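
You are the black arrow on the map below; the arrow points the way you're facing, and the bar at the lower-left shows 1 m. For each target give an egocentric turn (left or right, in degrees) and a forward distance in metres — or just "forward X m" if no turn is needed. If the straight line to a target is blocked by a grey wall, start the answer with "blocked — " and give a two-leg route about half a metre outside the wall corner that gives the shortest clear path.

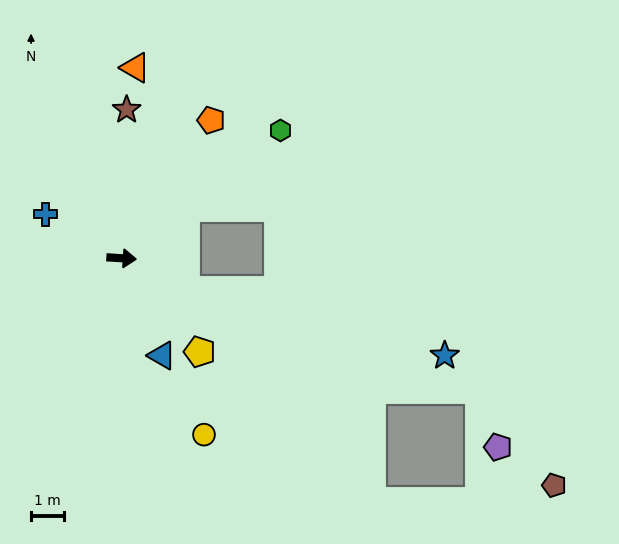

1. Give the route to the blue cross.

turn left 154°, forward 2.6 m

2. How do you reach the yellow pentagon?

turn right 46°, forward 3.7 m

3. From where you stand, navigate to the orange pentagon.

turn left 61°, forward 4.9 m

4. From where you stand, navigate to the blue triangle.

turn right 64°, forward 3.2 m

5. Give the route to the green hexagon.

turn left 42°, forward 6.1 m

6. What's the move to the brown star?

turn left 92°, forward 4.5 m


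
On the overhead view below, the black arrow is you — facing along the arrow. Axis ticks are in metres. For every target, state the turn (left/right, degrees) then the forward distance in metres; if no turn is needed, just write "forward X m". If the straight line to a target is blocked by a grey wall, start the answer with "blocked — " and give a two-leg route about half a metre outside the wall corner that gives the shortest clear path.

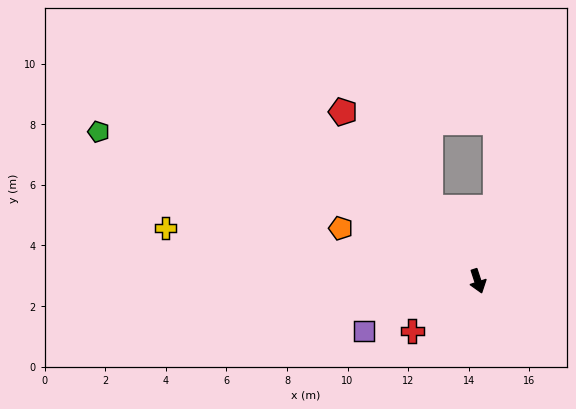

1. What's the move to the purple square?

turn right 84°, forward 4.1 m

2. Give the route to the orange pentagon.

turn right 129°, forward 4.8 m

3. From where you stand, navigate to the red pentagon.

turn right 160°, forward 7.1 m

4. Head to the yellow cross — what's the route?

turn right 118°, forward 10.5 m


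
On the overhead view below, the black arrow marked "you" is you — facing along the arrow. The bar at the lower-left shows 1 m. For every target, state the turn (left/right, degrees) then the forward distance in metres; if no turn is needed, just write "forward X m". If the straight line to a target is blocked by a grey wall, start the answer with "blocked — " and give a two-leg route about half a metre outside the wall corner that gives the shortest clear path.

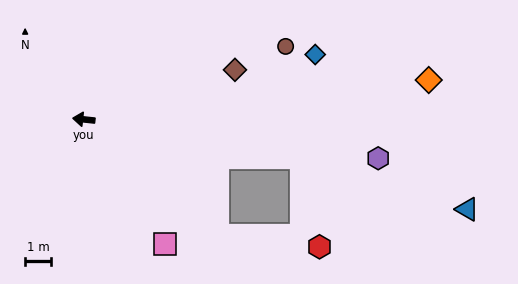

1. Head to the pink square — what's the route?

turn left 129°, forward 5.7 m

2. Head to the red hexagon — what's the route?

blocked — turn left 146°, forward 6.8 m, then turn left 33°, forward 3.9 m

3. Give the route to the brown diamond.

turn right 156°, forward 6.1 m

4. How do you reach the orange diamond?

turn right 167°, forward 13.3 m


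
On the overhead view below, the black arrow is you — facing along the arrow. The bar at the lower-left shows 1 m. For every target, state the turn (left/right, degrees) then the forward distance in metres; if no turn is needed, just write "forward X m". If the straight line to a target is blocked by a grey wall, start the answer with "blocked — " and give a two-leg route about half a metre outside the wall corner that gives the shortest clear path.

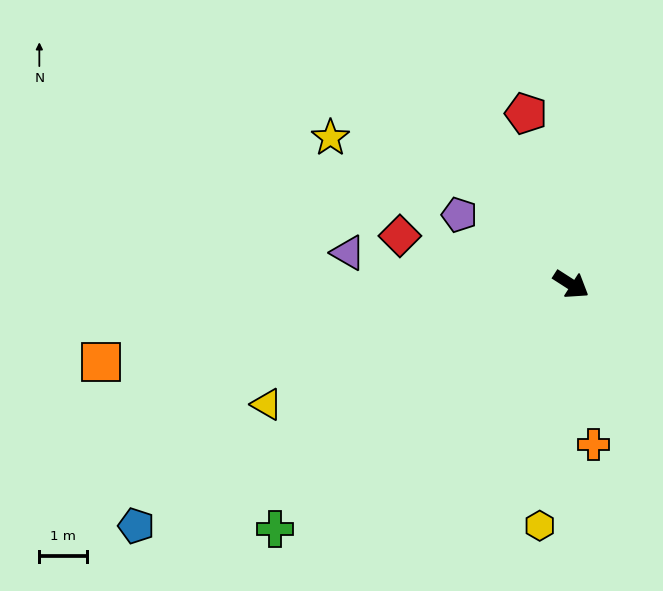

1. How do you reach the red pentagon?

turn left 137°, forward 3.7 m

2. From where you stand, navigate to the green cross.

turn right 108°, forward 8.1 m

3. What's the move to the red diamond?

turn right 163°, forward 3.7 m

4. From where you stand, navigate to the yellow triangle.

turn right 126°, forward 6.9 m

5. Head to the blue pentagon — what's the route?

turn right 118°, forward 10.4 m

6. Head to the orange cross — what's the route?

turn right 49°, forward 3.4 m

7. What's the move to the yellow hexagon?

turn right 65°, forward 5.1 m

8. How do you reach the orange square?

turn right 138°, forward 10.0 m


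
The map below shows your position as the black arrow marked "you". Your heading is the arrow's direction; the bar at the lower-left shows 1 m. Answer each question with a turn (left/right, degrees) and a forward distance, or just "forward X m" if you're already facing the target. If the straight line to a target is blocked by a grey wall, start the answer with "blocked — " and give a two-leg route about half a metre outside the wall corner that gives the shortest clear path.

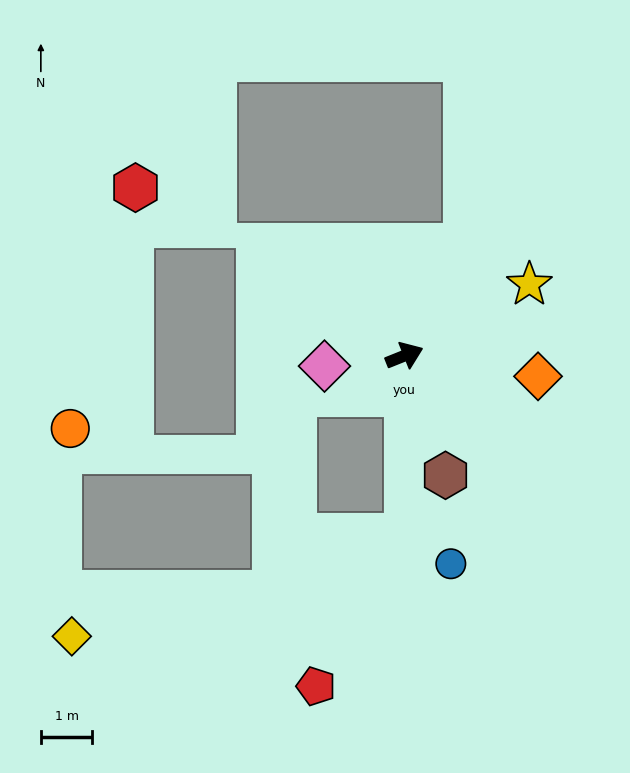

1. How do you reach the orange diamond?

turn right 31°, forward 2.6 m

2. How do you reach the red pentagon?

blocked — turn right 111°, forward 3.5 m, then turn right 32°, forward 3.4 m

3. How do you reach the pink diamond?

turn left 166°, forward 1.6 m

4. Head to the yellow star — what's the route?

turn left 8°, forward 2.8 m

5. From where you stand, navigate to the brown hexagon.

turn right 93°, forward 2.5 m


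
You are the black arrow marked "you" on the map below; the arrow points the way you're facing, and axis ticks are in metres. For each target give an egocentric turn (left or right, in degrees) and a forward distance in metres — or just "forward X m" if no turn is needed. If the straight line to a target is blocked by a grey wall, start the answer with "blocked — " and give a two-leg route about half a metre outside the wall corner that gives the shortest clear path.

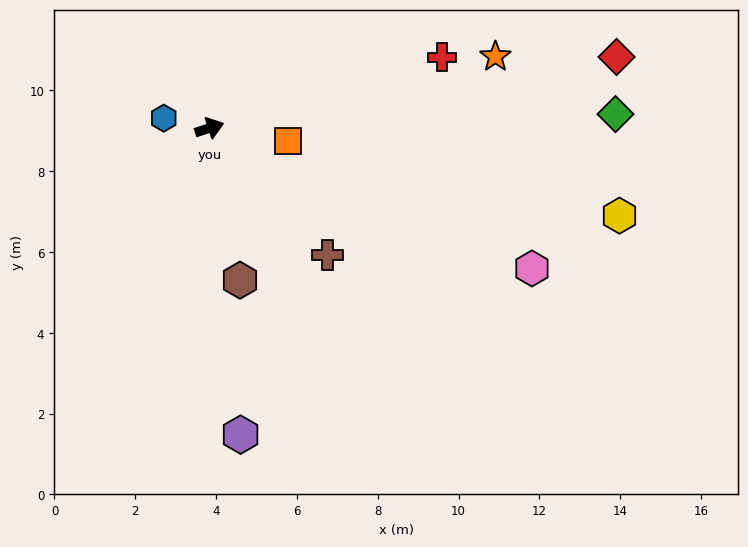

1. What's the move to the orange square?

turn right 28°, forward 2.0 m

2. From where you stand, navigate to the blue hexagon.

turn left 150°, forward 1.2 m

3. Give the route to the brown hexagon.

turn right 97°, forward 3.8 m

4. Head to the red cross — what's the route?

forward 6.0 m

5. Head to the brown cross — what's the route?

turn right 65°, forward 4.3 m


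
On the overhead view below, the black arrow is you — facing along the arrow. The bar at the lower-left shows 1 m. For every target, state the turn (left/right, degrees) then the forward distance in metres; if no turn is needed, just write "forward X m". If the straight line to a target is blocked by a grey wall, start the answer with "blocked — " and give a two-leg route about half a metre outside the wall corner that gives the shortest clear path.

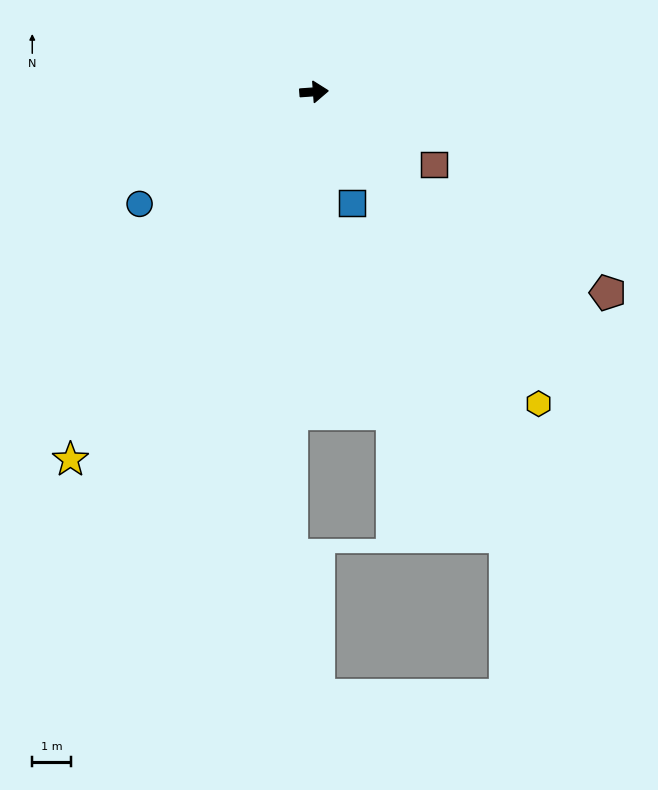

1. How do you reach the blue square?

turn right 75°, forward 3.0 m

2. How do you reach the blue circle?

turn right 151°, forward 5.3 m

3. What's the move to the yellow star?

turn right 128°, forward 11.4 m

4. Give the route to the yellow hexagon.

turn right 58°, forward 9.9 m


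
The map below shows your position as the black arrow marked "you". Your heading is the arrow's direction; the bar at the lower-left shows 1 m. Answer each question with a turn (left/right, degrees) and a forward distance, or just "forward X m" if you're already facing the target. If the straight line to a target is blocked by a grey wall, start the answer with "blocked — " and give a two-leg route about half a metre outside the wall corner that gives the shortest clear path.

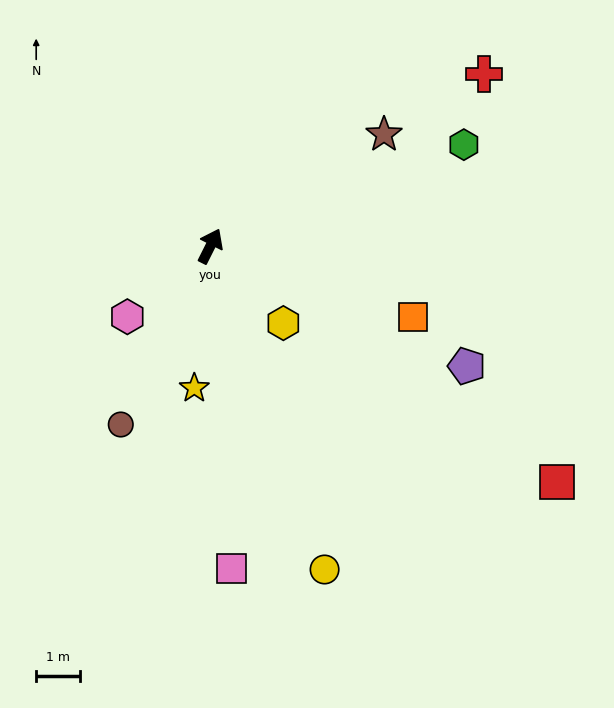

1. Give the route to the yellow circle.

turn right 134°, forward 7.9 m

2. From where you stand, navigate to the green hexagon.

turn right 42°, forward 6.3 m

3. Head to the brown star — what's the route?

turn right 31°, forward 4.7 m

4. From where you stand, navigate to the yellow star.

turn right 160°, forward 3.3 m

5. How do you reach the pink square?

turn right 150°, forward 7.4 m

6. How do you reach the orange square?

turn right 83°, forward 4.9 m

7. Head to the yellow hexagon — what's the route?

turn right 110°, forward 2.4 m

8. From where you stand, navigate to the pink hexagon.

turn left 157°, forward 2.5 m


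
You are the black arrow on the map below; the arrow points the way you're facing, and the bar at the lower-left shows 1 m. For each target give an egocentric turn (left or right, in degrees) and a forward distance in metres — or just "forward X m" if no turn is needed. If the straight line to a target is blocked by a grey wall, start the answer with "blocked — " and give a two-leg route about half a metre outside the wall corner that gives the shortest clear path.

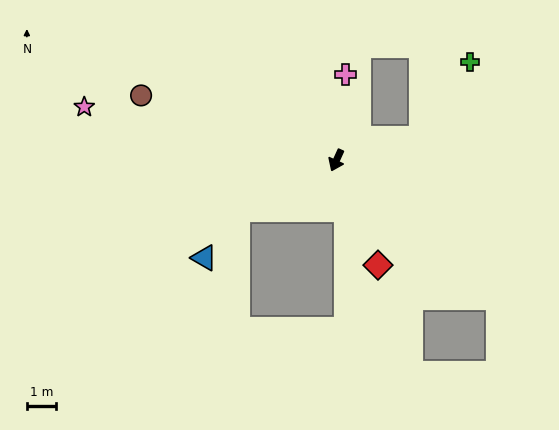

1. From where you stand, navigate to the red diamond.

turn left 46°, forward 3.9 m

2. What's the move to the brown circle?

turn right 84°, forward 7.2 m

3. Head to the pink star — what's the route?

turn right 78°, forward 9.0 m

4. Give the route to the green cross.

blocked — turn left 129°, forward 3.0 m, then turn left 42°, forward 3.2 m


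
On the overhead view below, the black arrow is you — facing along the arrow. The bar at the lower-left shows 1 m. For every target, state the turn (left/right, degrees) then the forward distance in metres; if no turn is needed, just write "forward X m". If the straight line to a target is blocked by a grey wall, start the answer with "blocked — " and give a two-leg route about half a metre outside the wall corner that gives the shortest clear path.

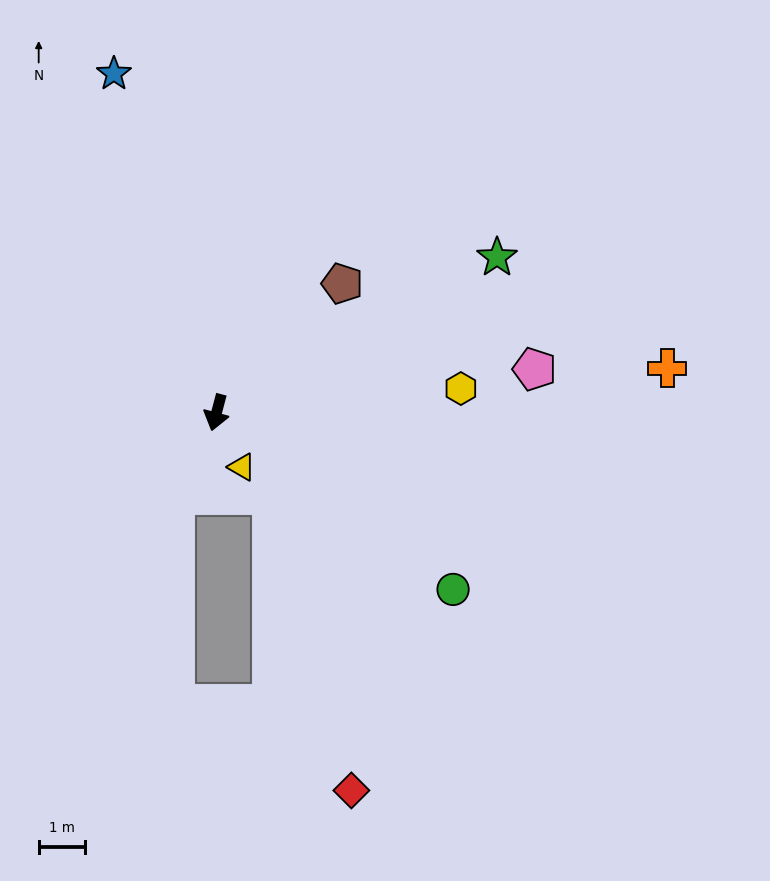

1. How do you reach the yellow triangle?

turn left 40°, forward 1.3 m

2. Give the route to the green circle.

turn left 68°, forward 6.4 m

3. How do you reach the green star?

turn left 134°, forward 6.9 m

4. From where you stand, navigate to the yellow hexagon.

turn left 111°, forward 5.3 m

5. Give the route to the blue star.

turn right 148°, forward 7.6 m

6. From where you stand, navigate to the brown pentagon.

turn left 151°, forward 3.9 m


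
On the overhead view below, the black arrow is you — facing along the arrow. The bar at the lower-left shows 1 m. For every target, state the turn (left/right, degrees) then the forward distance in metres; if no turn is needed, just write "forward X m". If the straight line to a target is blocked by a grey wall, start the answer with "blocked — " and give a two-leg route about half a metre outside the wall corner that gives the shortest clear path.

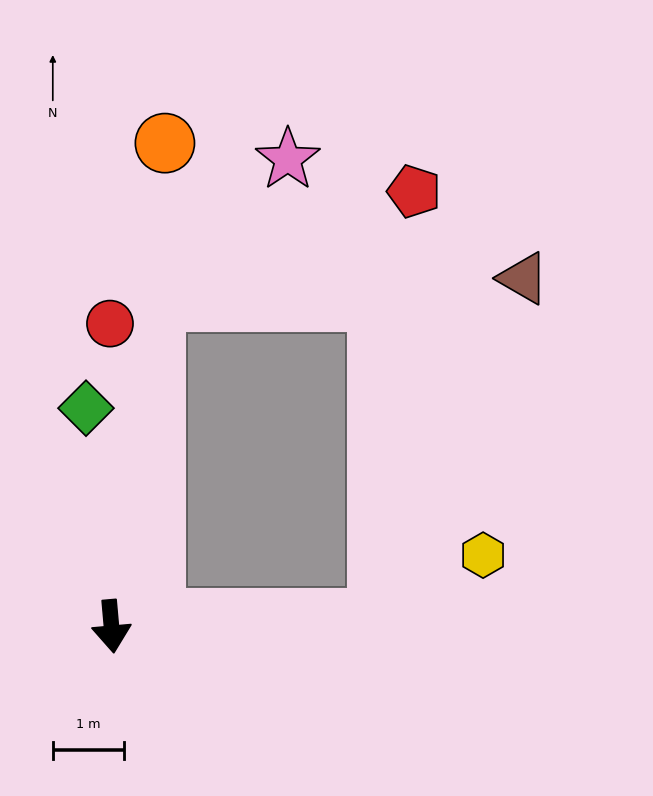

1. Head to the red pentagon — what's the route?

blocked — turn left 167°, forward 4.6 m, then turn right 59°, forward 4.0 m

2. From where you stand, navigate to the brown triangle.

blocked — turn left 87°, forward 3.8 m, then turn left 65°, forward 5.2 m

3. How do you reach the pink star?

blocked — turn left 167°, forward 4.6 m, then turn right 35°, forward 2.7 m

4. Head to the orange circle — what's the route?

turn left 169°, forward 6.8 m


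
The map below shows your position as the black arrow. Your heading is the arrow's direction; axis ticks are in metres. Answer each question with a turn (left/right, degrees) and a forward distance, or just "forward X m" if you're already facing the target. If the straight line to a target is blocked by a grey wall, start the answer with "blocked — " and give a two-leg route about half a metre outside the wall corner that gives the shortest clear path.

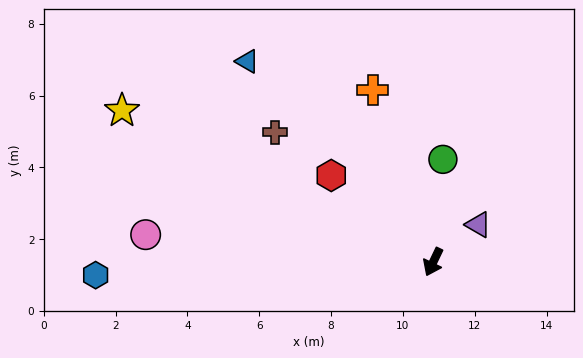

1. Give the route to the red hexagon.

turn right 105°, forward 3.7 m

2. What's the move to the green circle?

turn right 160°, forward 2.9 m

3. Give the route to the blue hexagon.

turn right 62°, forward 9.4 m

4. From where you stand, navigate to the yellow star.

turn right 90°, forward 9.6 m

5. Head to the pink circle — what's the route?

turn right 70°, forward 8.0 m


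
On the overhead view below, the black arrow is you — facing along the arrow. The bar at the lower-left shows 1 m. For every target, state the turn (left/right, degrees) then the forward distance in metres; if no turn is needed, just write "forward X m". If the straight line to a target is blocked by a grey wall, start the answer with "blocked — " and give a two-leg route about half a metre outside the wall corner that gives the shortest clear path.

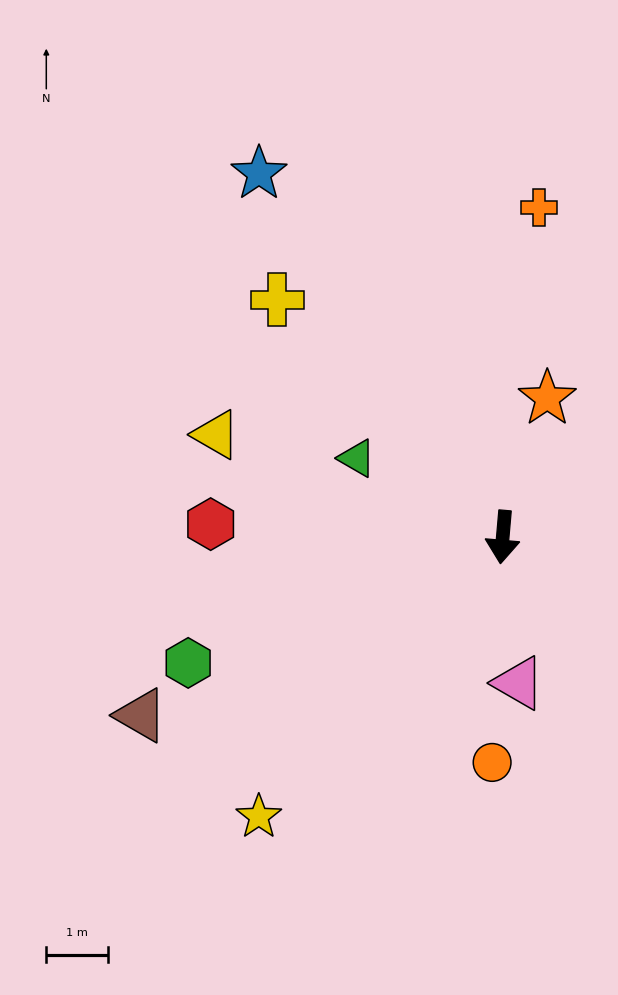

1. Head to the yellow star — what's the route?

turn right 36°, forward 6.0 m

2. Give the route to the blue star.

turn right 141°, forward 7.1 m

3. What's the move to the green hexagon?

turn right 63°, forward 5.5 m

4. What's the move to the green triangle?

turn right 113°, forward 2.7 m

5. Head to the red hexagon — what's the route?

turn right 88°, forward 4.7 m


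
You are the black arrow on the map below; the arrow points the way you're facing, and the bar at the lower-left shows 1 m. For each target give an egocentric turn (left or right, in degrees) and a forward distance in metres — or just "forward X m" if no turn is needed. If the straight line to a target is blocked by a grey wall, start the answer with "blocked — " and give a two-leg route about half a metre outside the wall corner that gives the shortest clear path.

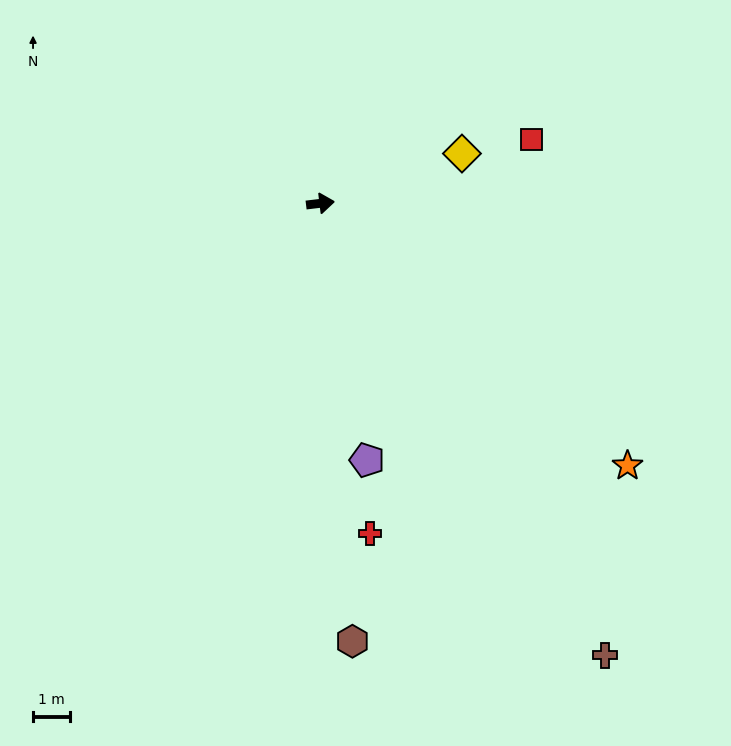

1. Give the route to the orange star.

turn right 47°, forward 11.0 m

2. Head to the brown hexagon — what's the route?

turn right 93°, forward 12.0 m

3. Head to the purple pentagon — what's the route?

turn right 87°, forward 7.1 m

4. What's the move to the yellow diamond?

turn left 13°, forward 4.1 m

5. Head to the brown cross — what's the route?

turn right 65°, forward 14.6 m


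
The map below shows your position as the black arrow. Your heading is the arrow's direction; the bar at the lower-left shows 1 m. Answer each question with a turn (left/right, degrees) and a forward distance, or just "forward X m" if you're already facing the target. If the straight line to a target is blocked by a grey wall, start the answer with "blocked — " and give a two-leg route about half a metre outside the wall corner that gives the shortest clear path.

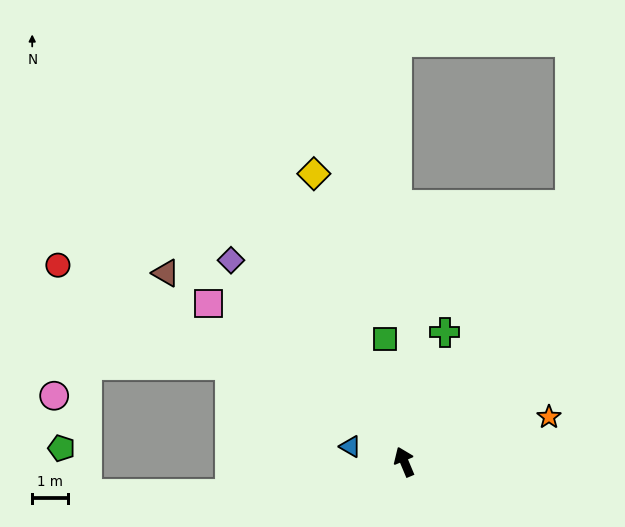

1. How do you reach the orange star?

turn right 96°, forward 4.2 m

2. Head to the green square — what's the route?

turn right 14°, forward 3.5 m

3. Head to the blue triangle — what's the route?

turn left 51°, forward 1.6 m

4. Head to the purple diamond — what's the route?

turn left 18°, forward 7.5 m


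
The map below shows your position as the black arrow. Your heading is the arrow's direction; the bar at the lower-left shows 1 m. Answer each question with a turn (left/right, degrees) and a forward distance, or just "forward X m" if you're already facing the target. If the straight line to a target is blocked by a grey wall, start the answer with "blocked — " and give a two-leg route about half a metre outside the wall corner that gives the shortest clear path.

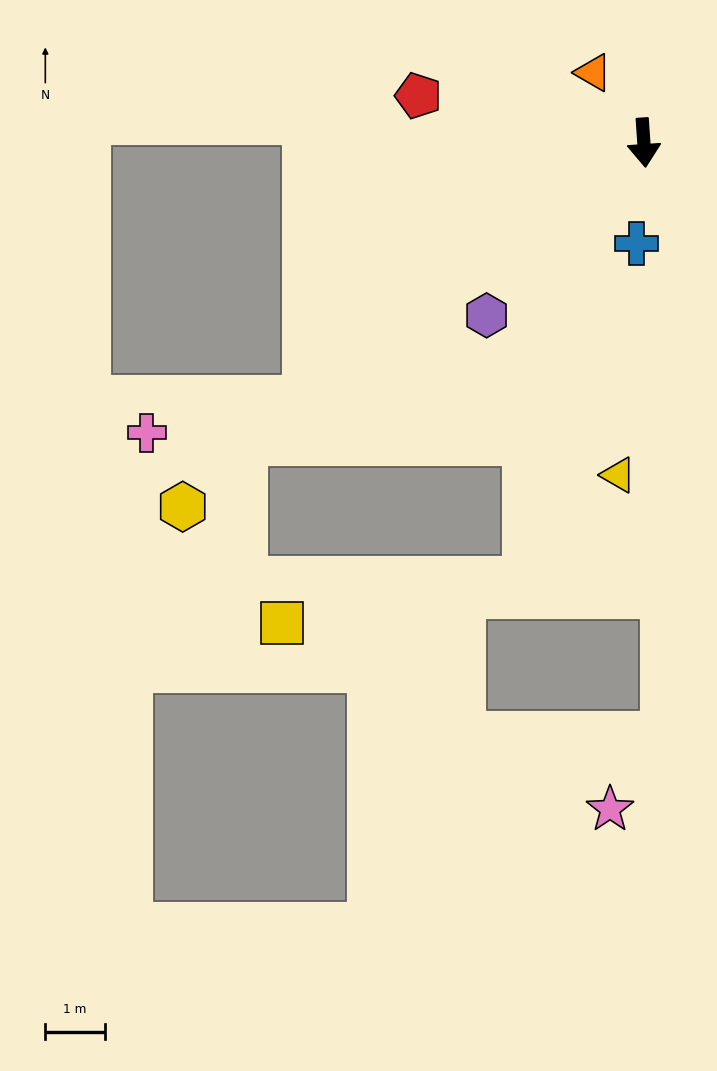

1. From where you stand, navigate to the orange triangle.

turn right 148°, forward 1.5 m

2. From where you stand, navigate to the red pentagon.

turn right 106°, forward 3.9 m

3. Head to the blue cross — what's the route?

turn right 8°, forward 1.7 m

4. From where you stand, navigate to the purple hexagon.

turn right 46°, forward 3.9 m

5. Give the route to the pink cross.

blocked — turn right 56°, forward 7.1 m, then turn right 27°, forward 2.8 m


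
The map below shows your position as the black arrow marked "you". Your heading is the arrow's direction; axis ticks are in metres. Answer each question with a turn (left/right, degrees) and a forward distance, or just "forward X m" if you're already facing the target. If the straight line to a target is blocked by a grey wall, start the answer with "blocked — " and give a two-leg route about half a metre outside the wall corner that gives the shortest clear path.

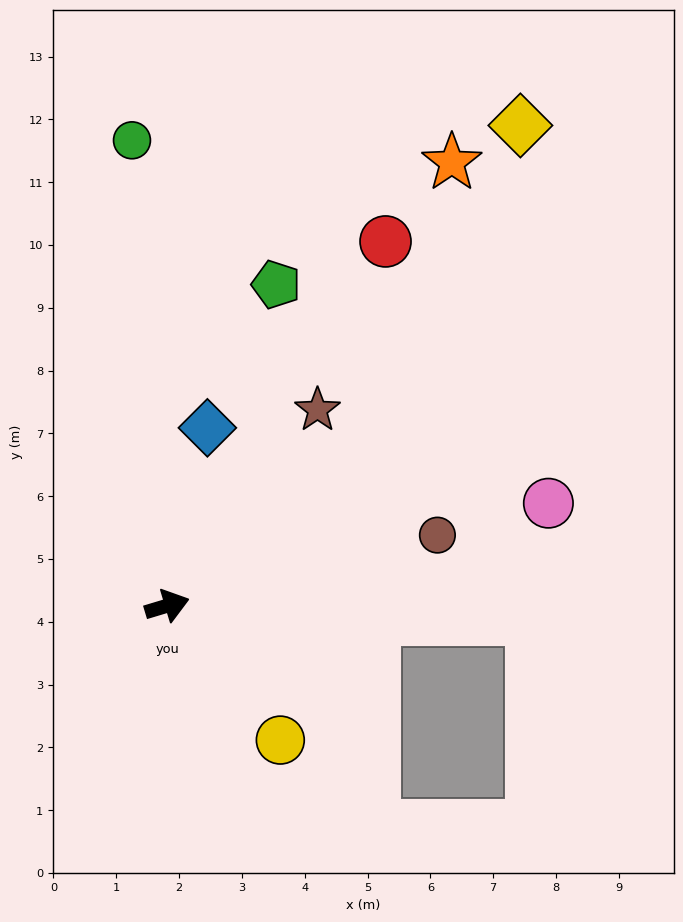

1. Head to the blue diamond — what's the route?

turn left 61°, forward 2.9 m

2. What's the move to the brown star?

turn left 36°, forward 3.9 m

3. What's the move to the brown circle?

turn right 2°, forward 4.4 m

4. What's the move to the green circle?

turn left 78°, forward 7.4 m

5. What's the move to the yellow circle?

turn right 67°, forward 2.8 m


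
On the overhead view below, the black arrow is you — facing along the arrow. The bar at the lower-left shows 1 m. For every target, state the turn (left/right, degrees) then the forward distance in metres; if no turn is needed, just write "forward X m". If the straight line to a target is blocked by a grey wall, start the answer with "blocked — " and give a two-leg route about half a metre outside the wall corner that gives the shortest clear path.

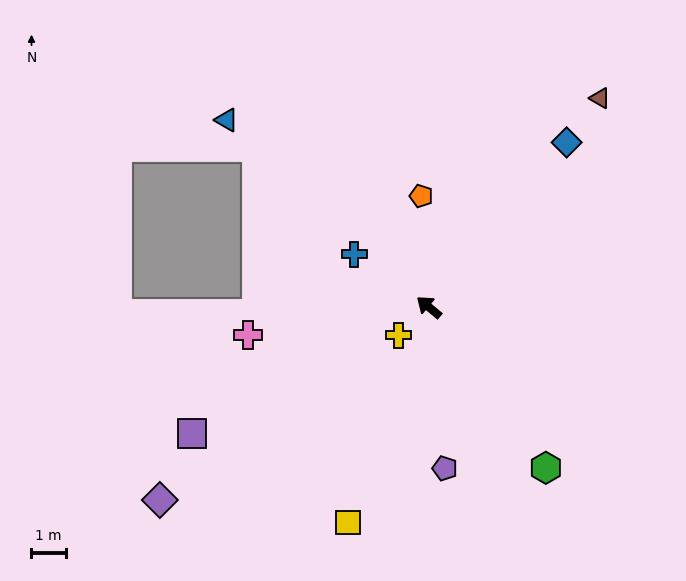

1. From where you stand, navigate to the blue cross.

turn left 4°, forward 2.7 m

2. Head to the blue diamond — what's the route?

turn right 90°, forward 6.3 m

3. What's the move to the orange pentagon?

turn right 46°, forward 3.3 m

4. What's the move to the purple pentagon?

turn left 135°, forward 4.7 m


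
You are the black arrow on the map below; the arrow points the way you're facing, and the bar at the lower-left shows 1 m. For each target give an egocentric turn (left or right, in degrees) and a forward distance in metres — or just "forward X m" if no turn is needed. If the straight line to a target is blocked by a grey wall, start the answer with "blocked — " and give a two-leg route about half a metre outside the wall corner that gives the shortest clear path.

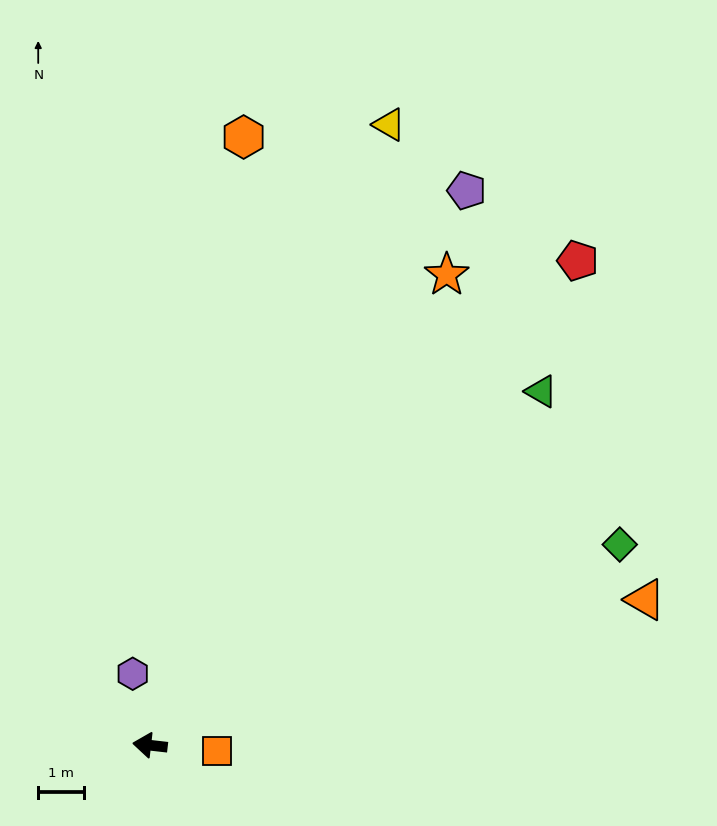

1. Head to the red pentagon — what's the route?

turn right 125°, forward 14.1 m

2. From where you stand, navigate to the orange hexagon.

turn right 92°, forward 13.5 m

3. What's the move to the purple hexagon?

turn right 70°, forward 1.6 m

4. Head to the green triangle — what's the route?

turn right 131°, forward 11.5 m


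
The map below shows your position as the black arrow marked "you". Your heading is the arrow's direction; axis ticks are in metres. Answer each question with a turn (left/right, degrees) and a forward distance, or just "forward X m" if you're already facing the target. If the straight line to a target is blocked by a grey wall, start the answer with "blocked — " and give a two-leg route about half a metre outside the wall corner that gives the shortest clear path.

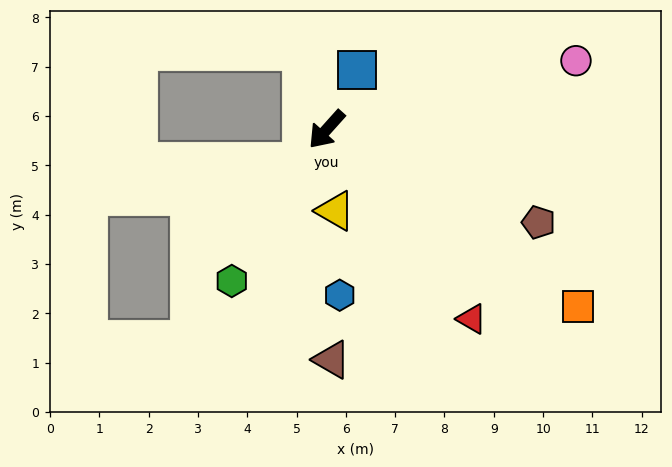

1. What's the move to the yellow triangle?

turn left 48°, forward 1.7 m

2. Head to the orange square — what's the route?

turn left 97°, forward 6.2 m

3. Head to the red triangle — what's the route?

turn left 79°, forward 4.8 m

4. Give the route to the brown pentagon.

turn left 108°, forward 4.7 m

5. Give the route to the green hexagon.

turn left 10°, forward 3.6 m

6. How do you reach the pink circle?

turn left 147°, forward 5.2 m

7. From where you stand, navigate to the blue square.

turn right 165°, forward 1.4 m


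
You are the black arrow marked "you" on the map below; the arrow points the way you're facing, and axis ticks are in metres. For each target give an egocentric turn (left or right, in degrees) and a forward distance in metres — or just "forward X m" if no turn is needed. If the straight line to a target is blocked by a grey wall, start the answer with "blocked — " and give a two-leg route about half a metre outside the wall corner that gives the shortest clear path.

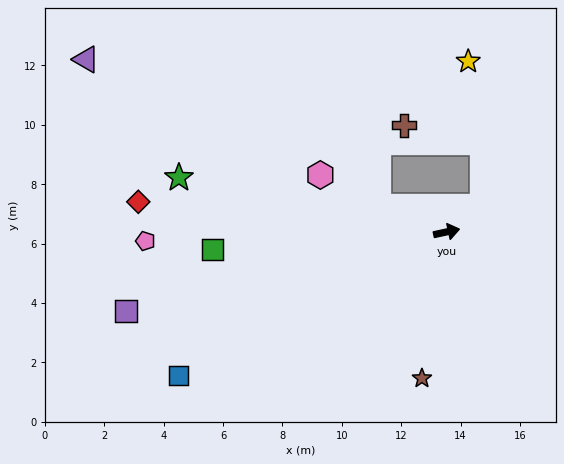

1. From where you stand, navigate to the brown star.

turn right 112°, forward 5.0 m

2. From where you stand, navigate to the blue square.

turn right 164°, forward 10.3 m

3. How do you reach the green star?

turn left 156°, forward 9.2 m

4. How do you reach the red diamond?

turn left 162°, forward 10.4 m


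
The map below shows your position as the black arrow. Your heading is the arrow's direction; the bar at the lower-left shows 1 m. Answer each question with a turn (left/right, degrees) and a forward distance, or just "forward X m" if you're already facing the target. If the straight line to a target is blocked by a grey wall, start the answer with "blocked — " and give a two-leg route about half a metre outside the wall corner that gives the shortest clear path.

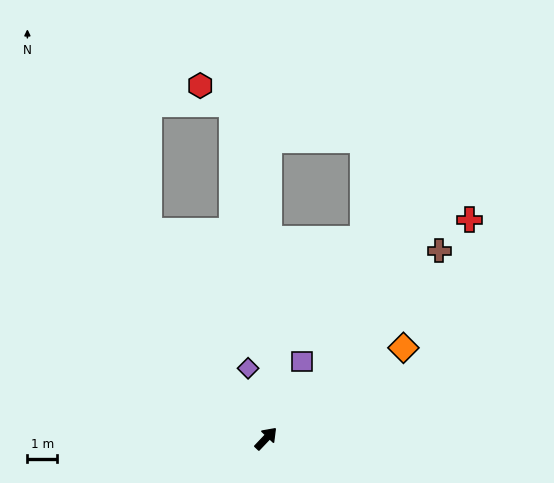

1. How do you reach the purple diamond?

turn left 58°, forward 2.4 m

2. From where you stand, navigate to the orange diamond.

turn right 13°, forward 5.6 m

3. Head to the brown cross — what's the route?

forward 8.6 m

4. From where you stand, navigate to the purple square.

turn left 18°, forward 2.9 m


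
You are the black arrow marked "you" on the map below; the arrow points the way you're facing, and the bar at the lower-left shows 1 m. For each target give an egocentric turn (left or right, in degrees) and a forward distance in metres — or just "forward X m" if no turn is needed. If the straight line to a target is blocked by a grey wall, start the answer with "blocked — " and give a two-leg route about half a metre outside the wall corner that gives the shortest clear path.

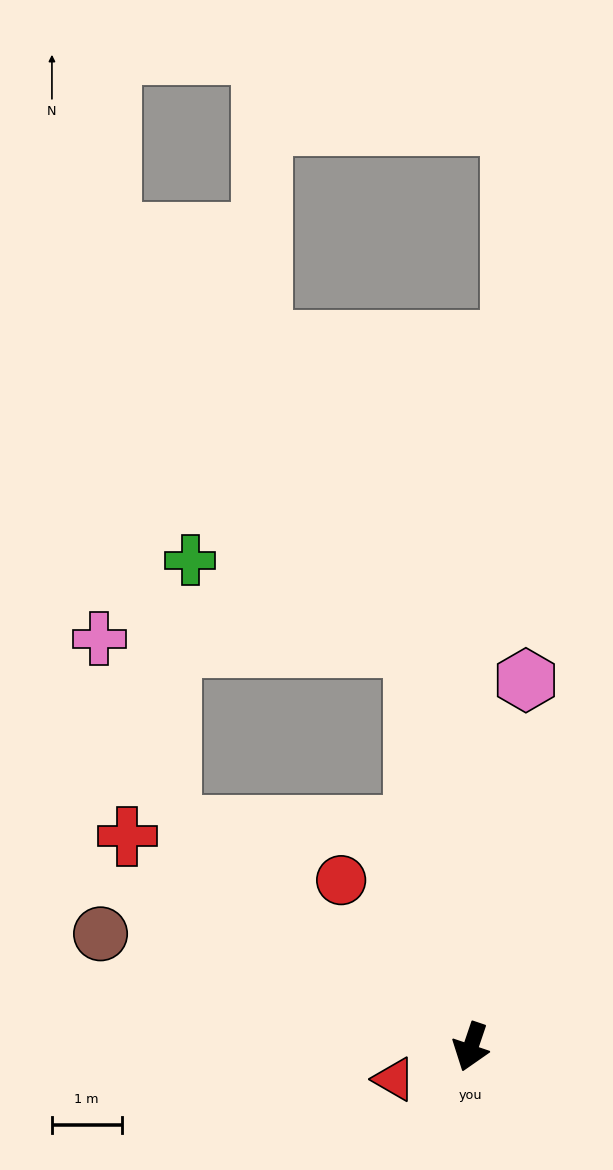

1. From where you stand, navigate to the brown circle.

turn right 88°, forward 5.6 m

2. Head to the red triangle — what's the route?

turn right 48°, forward 1.2 m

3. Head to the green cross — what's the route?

blocked — turn right 153°, forward 5.8 m, then turn left 60°, forward 3.4 m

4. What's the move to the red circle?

turn right 123°, forward 3.0 m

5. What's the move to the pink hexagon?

turn right 170°, forward 5.3 m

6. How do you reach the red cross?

turn right 103°, forward 5.8 m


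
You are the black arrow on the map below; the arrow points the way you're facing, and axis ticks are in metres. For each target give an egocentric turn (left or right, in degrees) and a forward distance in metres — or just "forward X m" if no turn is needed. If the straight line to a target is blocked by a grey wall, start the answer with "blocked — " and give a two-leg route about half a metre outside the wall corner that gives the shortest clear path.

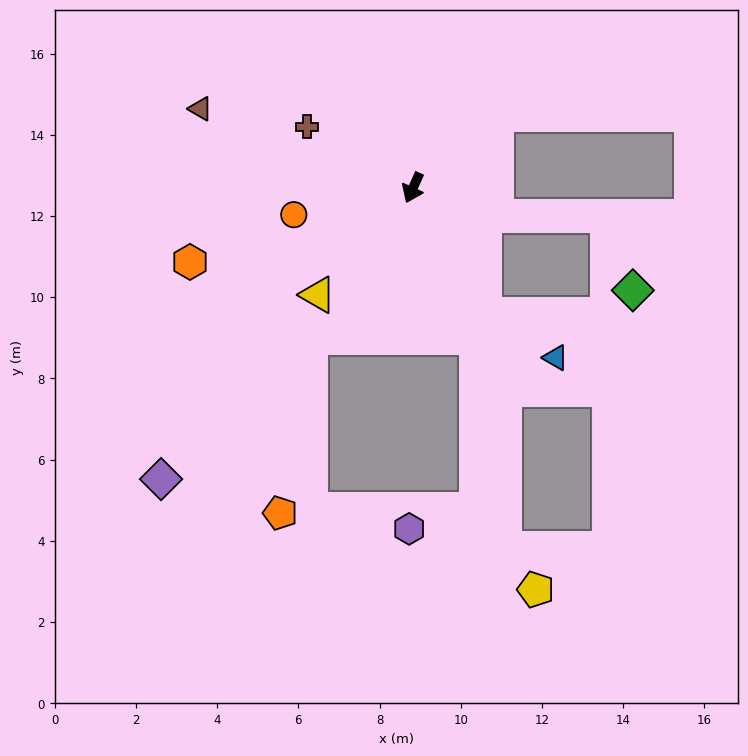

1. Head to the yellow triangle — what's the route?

turn right 18°, forward 3.5 m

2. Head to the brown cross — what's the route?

turn right 96°, forward 3.0 m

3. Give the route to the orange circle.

turn right 53°, forward 3.0 m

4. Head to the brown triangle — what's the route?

turn right 86°, forward 5.6 m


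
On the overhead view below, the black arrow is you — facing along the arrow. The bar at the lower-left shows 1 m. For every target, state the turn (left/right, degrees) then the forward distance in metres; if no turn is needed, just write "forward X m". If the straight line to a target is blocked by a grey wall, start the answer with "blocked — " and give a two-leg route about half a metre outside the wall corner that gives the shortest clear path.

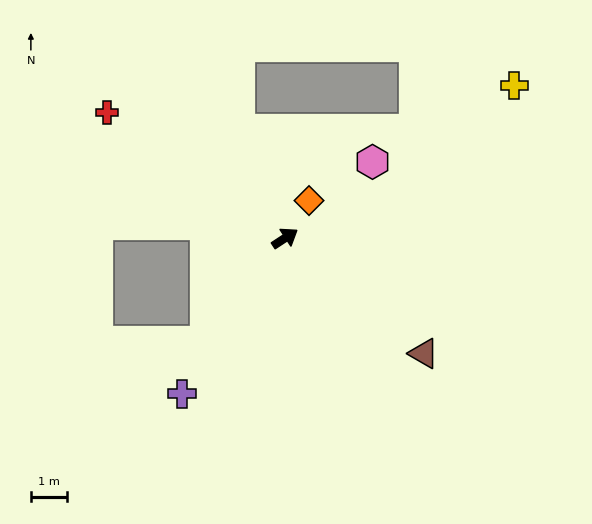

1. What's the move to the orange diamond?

turn left 24°, forward 1.2 m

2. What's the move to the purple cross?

turn right 157°, forward 5.1 m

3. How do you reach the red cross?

turn left 111°, forward 6.0 m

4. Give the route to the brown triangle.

turn right 73°, forward 5.0 m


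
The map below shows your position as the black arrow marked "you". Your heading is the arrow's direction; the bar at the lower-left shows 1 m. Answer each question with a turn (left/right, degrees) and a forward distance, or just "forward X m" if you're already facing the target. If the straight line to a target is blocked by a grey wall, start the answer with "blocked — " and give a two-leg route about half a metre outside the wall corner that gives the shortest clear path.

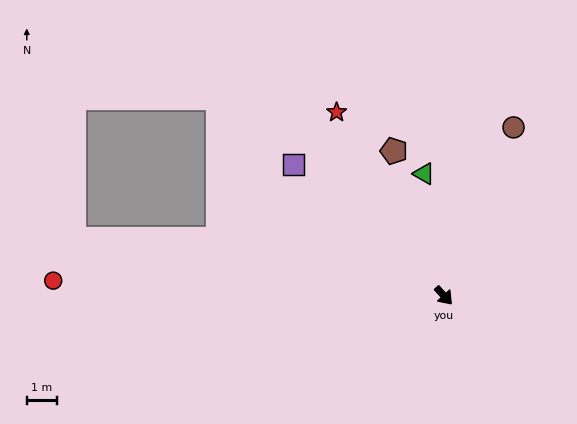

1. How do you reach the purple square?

turn right 173°, forward 6.7 m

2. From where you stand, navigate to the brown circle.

turn left 115°, forward 6.1 m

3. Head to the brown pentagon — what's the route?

turn left 157°, forward 5.1 m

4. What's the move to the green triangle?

turn left 147°, forward 4.1 m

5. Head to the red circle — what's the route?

turn right 135°, forward 13.1 m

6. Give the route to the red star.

turn left 168°, forward 7.1 m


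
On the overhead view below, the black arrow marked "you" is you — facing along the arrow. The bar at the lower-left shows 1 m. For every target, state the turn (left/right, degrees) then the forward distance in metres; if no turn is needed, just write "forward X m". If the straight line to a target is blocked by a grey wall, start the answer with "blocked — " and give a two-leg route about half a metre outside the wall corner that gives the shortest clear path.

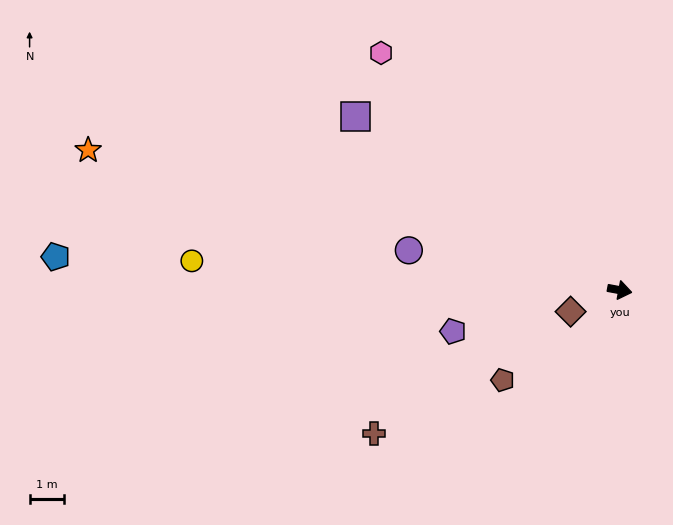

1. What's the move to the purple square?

turn left 157°, forward 9.2 m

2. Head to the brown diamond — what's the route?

turn right 146°, forward 1.6 m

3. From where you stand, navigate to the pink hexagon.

turn left 146°, forward 9.8 m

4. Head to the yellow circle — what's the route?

turn right 173°, forward 12.5 m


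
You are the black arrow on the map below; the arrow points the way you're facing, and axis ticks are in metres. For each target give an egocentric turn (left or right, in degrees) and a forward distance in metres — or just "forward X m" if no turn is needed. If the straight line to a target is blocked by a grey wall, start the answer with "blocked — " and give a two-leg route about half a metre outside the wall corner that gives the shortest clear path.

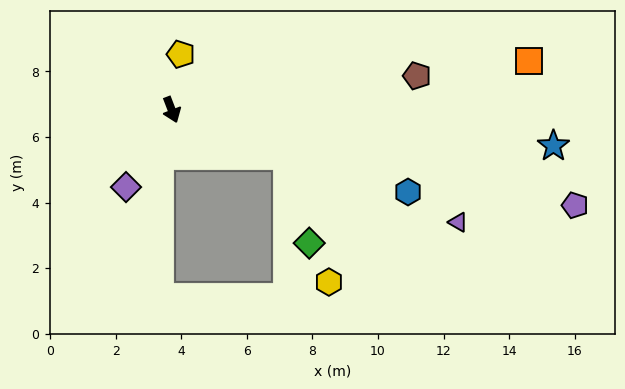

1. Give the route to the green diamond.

blocked — turn left 47°, forward 3.8 m, then turn right 54°, forward 2.7 m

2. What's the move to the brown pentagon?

turn left 77°, forward 7.6 m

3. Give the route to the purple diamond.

turn right 52°, forward 2.7 m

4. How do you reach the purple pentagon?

turn left 56°, forward 12.6 m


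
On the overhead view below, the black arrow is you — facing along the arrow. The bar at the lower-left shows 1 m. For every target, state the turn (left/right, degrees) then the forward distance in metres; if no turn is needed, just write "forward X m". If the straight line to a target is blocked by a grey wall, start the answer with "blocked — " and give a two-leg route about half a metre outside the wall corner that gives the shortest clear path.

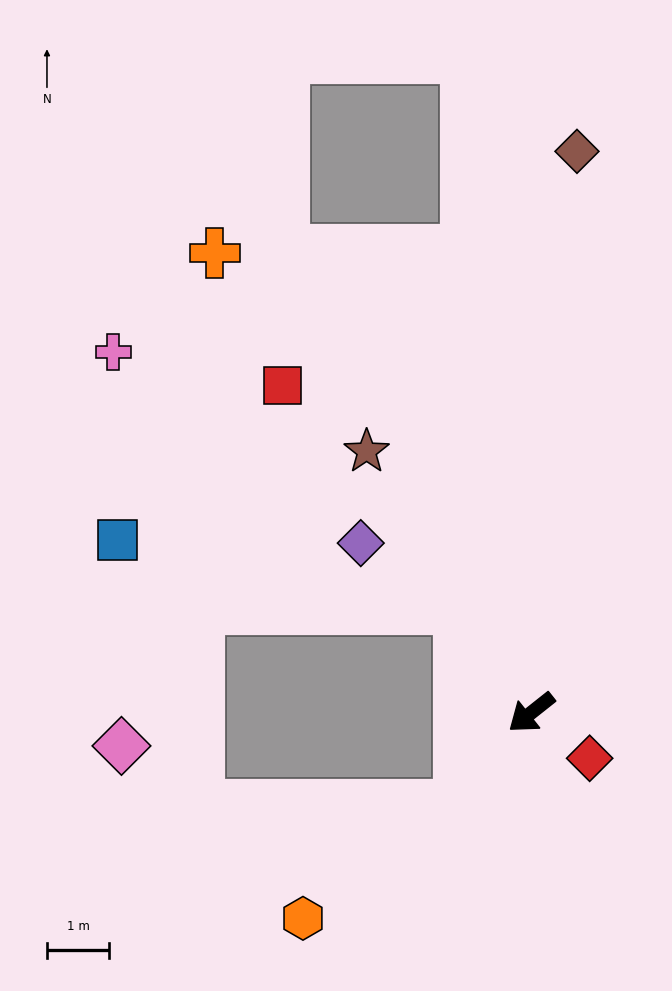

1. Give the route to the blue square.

blocked — turn right 94°, forward 2.0 m, then turn left 44°, forward 5.6 m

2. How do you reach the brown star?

turn right 96°, forward 4.9 m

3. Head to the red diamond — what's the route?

turn left 104°, forward 1.2 m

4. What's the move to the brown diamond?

turn right 133°, forward 9.0 m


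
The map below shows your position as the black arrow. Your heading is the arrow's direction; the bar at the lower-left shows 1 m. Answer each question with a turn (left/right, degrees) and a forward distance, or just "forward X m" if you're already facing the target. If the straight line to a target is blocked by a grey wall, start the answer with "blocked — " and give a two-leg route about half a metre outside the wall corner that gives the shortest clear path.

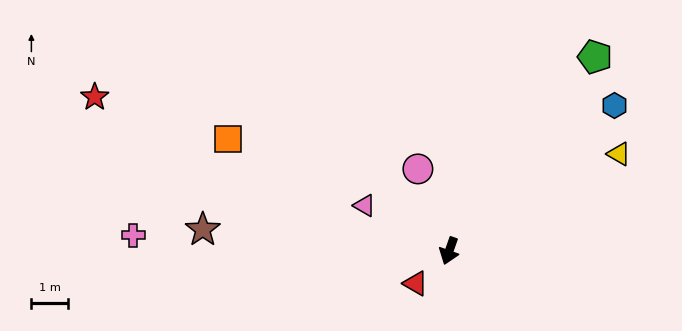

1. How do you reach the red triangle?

turn right 27°, forward 1.3 m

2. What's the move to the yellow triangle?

turn left 139°, forward 5.3 m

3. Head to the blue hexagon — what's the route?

turn left 151°, forward 5.9 m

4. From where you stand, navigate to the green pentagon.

turn left 162°, forward 6.6 m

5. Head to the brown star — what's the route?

turn right 76°, forward 6.7 m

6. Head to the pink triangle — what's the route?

turn right 99°, forward 2.6 m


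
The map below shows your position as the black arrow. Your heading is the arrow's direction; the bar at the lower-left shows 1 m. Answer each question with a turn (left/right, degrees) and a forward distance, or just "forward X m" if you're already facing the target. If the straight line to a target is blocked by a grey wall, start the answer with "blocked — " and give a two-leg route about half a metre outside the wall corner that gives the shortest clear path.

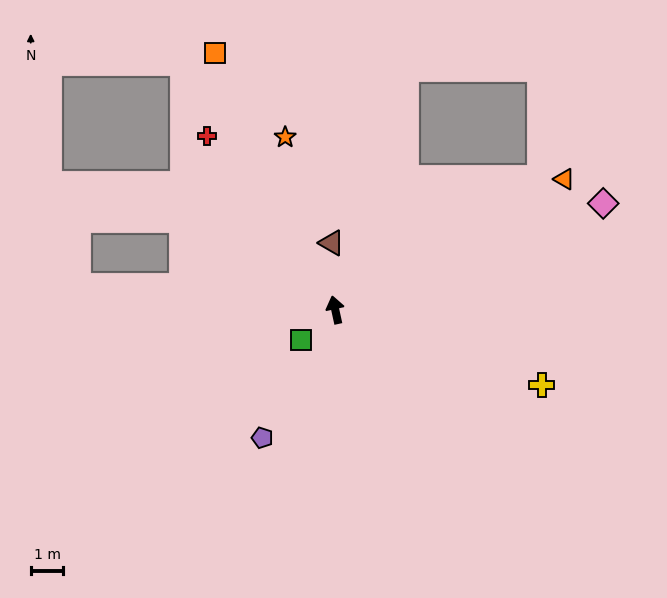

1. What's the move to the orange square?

turn left 13°, forward 8.7 m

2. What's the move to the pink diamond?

turn right 81°, forward 8.9 m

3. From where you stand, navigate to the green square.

turn left 119°, forward 1.4 m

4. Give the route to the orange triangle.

turn right 73°, forward 8.1 m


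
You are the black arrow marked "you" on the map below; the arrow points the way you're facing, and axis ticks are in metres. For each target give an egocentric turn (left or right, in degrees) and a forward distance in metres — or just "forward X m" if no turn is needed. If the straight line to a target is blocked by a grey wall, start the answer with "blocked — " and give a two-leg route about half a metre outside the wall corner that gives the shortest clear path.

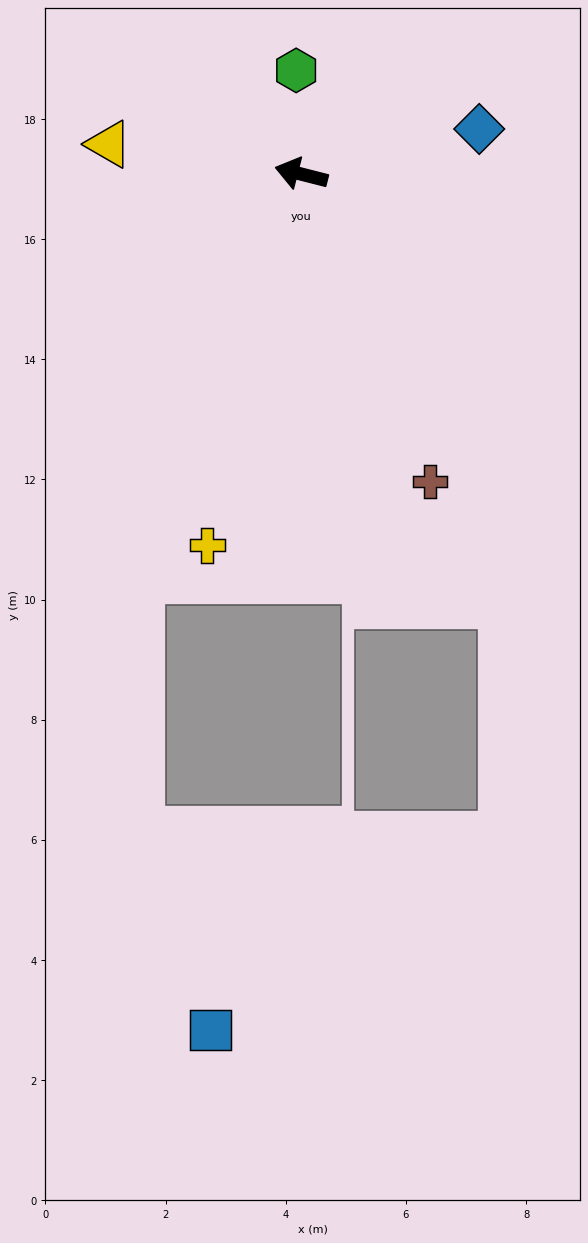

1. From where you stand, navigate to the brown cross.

turn left 127°, forward 5.5 m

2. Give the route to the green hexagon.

turn right 73°, forward 1.7 m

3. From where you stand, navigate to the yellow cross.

turn left 90°, forward 6.4 m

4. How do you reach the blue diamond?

turn right 151°, forward 3.1 m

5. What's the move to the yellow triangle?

turn left 5°, forward 3.2 m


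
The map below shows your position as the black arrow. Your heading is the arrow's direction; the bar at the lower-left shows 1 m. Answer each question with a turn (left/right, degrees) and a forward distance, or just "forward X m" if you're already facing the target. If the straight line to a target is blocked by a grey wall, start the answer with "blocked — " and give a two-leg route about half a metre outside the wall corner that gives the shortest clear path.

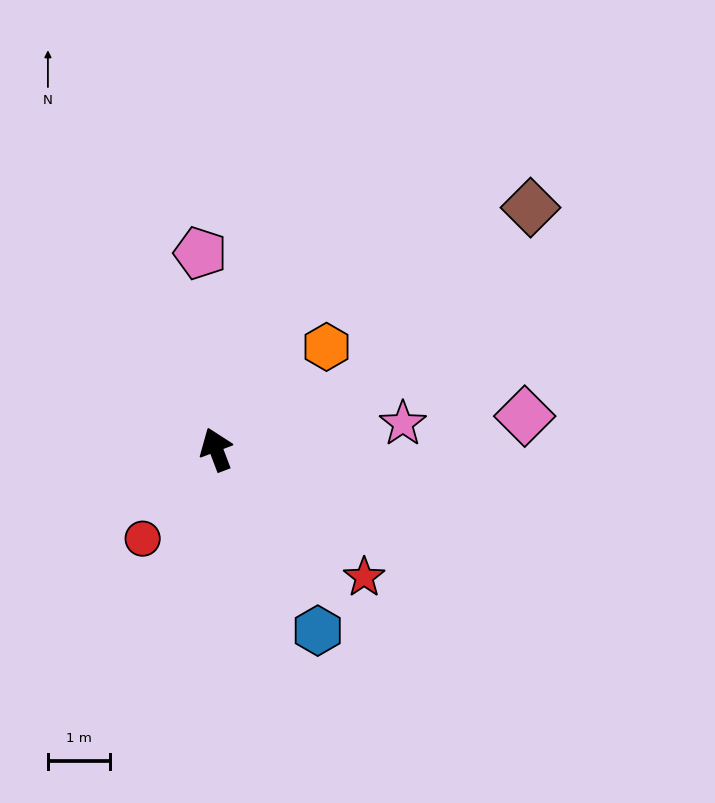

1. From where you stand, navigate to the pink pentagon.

turn right 16°, forward 3.2 m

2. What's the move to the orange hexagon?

turn right 68°, forward 2.4 m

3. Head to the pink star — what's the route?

turn right 103°, forward 3.0 m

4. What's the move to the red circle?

turn left 120°, forward 1.9 m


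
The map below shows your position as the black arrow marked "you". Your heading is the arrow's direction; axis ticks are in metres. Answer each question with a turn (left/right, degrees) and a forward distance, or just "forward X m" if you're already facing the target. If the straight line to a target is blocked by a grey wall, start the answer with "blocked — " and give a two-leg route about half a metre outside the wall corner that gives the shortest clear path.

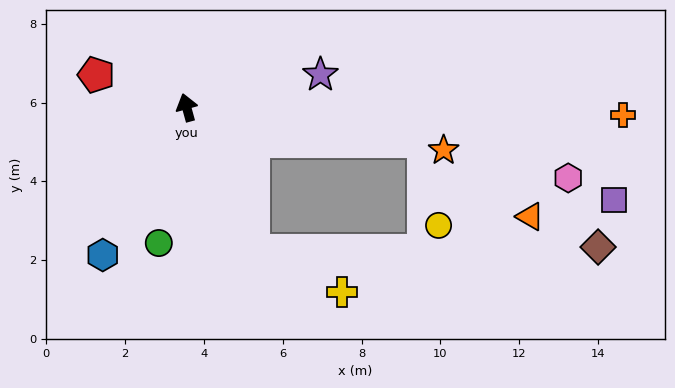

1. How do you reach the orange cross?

turn right 106°, forward 11.1 m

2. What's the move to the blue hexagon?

turn left 135°, forward 4.3 m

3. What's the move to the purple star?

turn right 92°, forward 3.5 m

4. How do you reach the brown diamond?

blocked — turn right 171°, forward 4.0 m, then turn left 66°, forward 8.8 m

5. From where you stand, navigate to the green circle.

turn left 153°, forward 3.5 m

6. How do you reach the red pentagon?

turn left 55°, forward 2.4 m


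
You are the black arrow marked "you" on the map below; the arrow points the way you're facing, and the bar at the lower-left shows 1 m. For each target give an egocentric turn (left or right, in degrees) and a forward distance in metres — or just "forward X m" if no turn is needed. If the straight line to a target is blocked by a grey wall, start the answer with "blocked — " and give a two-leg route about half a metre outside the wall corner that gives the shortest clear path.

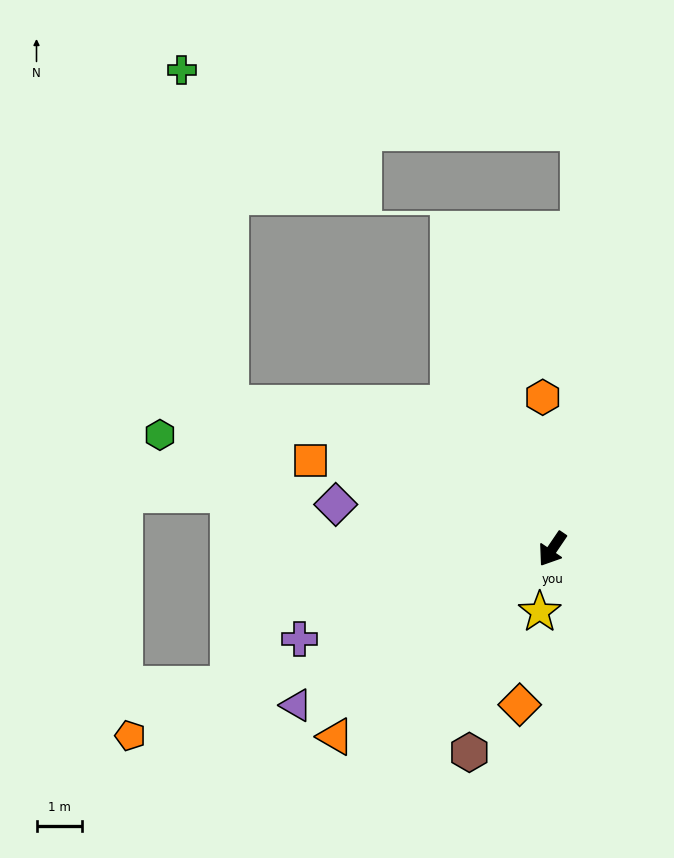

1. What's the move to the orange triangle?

turn right 15°, forward 6.4 m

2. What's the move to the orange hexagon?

turn right 142°, forward 3.4 m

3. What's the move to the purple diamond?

turn right 67°, forward 4.9 m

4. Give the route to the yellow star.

turn left 23°, forward 1.4 m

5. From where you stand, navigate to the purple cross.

turn right 36°, forward 6.0 m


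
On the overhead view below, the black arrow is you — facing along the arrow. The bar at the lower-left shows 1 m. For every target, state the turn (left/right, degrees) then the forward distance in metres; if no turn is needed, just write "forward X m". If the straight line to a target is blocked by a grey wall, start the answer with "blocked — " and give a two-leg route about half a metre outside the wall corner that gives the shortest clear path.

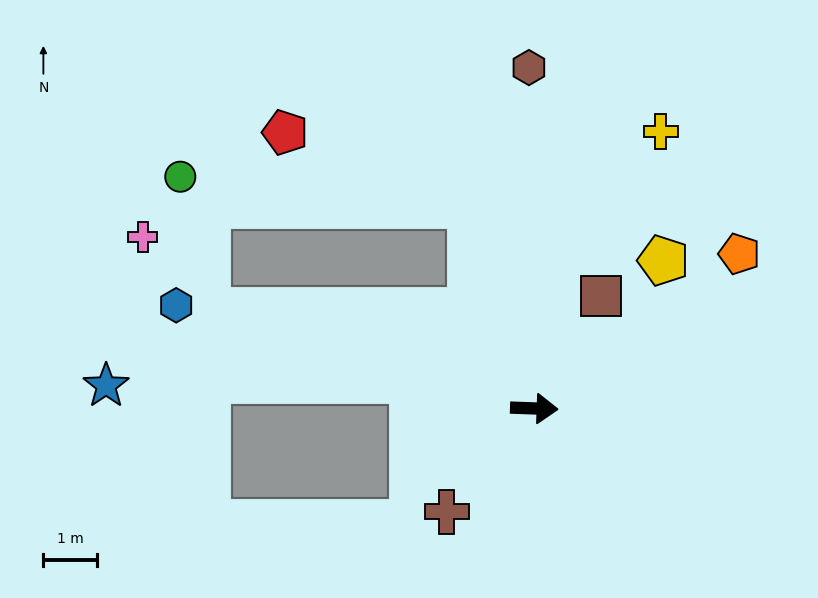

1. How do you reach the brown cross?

turn right 128°, forward 2.5 m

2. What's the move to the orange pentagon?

turn left 39°, forward 4.8 m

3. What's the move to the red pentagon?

blocked — turn left 110°, forward 3.9 m, then turn left 50°, forward 3.7 m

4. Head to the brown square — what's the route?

turn left 61°, forward 2.4 m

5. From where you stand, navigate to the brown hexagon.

turn left 93°, forward 6.3 m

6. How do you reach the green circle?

blocked — turn left 165°, forward 6.3 m, then turn right 61°, forward 2.5 m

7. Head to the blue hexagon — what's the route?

turn left 166°, forward 6.9 m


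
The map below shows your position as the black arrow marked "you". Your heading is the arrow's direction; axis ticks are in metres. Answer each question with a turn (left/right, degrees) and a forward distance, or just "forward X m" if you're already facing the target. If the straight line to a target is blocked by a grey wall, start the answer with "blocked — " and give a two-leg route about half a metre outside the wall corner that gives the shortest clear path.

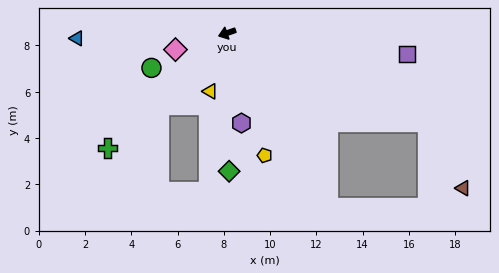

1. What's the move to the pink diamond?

forward 2.3 m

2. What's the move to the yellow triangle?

turn left 55°, forward 2.6 m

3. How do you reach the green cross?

turn left 25°, forward 7.2 m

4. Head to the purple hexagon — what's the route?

turn left 80°, forward 3.9 m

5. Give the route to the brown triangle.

blocked — turn left 137°, forward 9.5 m, then turn right 37°, forward 3.2 m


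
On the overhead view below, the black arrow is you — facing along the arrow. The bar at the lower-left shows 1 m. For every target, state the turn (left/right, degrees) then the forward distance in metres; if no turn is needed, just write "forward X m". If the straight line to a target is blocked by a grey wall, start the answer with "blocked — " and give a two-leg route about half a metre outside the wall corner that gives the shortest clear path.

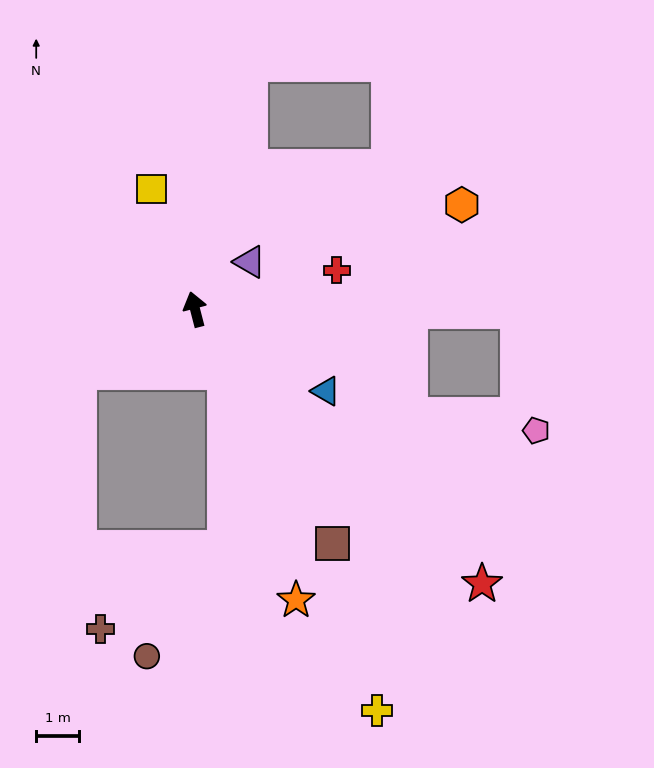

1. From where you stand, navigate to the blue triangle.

turn right 137°, forward 3.6 m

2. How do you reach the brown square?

turn right 164°, forward 6.4 m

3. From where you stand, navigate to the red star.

turn right 148°, forward 9.3 m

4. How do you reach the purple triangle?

turn right 64°, forward 1.7 m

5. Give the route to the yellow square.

turn left 5°, forward 3.0 m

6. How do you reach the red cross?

turn right 89°, forward 3.5 m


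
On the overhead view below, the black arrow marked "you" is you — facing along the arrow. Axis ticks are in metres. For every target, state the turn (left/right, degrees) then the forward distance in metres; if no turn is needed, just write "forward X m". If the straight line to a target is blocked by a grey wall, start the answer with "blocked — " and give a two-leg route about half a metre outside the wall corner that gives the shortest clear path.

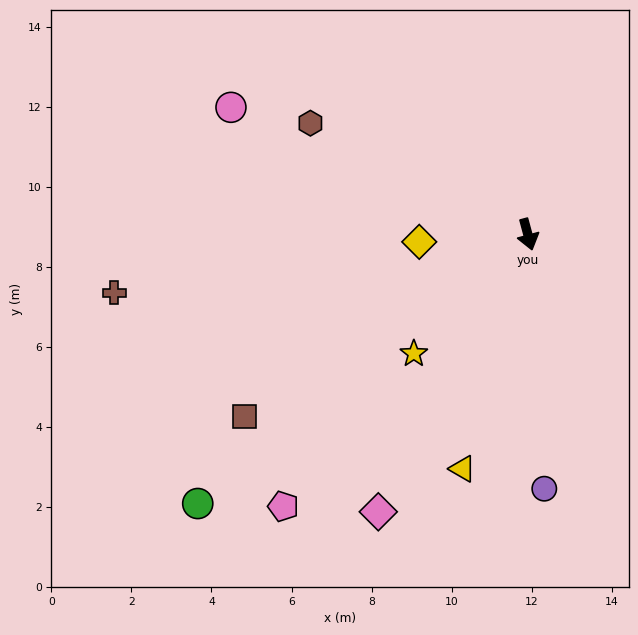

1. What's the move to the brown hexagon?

turn right 132°, forward 6.1 m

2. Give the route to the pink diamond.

turn right 43°, forward 7.9 m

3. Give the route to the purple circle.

turn right 11°, forward 6.4 m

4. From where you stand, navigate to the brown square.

turn right 72°, forward 8.4 m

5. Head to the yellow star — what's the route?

turn right 59°, forward 4.1 m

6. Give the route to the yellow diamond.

turn right 101°, forward 2.7 m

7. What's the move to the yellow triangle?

turn right 31°, forward 6.1 m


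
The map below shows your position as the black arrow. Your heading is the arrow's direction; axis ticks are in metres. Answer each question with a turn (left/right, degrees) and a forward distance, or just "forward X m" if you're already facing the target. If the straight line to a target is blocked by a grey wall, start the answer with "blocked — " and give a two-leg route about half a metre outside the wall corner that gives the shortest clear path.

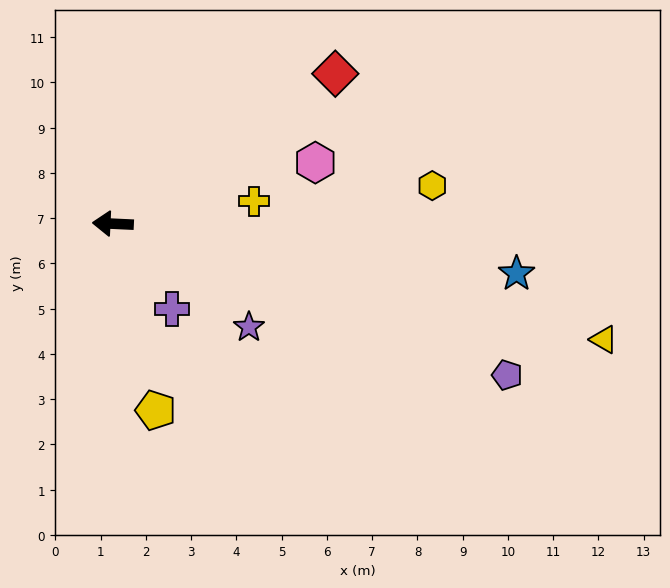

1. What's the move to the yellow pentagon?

turn left 106°, forward 4.2 m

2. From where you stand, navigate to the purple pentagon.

turn left 162°, forward 9.3 m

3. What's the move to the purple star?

turn left 145°, forward 3.8 m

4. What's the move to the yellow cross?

turn right 168°, forward 3.2 m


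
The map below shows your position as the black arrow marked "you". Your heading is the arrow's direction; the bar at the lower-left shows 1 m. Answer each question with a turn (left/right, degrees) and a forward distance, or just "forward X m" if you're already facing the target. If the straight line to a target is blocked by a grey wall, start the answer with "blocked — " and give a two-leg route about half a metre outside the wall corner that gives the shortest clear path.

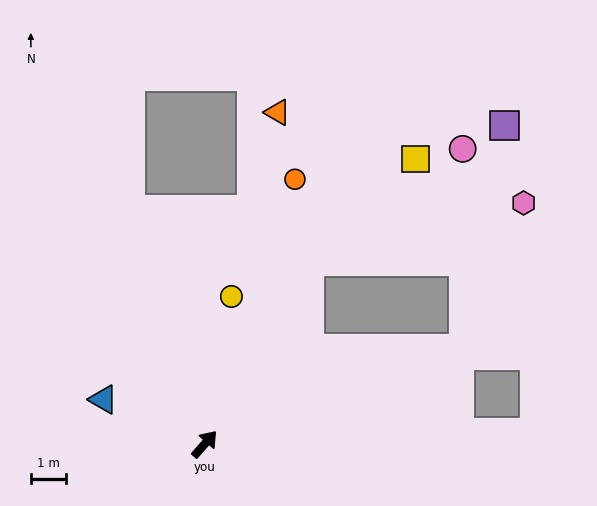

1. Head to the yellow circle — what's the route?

turn left 31°, forward 4.2 m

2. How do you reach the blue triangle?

turn left 108°, forward 3.1 m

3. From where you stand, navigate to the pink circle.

blocked — turn right 29°, forward 7.8 m, then turn left 71°, forward 5.6 m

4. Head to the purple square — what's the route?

blocked — turn right 29°, forward 7.8 m, then turn left 60°, forward 6.4 m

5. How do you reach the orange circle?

turn left 23°, forward 7.9 m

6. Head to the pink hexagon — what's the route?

blocked — turn left 12°, forward 5.9 m, then turn right 45°, forward 6.2 m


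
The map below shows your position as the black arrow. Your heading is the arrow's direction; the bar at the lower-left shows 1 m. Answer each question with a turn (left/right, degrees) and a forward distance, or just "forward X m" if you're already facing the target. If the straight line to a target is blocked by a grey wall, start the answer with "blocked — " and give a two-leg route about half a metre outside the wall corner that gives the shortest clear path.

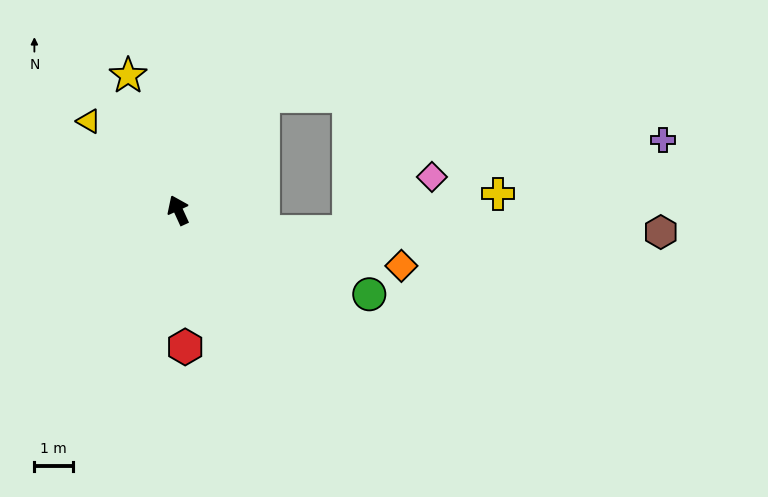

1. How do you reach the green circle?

turn right 138°, forward 5.4 m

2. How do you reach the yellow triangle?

turn left 21°, forward 3.3 m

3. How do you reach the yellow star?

turn right 4°, forward 3.7 m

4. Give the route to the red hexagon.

turn left 158°, forward 3.5 m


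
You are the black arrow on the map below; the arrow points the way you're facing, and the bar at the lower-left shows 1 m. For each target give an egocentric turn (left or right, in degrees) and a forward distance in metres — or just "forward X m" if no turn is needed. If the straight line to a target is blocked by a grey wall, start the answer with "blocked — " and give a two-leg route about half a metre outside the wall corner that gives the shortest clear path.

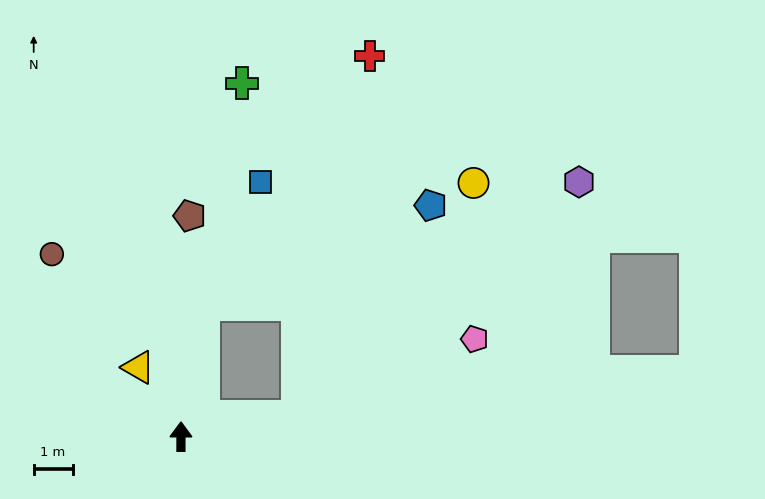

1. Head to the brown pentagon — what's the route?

turn right 2°, forward 5.7 m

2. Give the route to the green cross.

turn right 10°, forward 9.2 m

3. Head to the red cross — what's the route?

blocked — turn right 80°, forward 3.0 m, then turn left 69°, forward 9.5 m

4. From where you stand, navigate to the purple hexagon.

blocked — turn right 80°, forward 3.0 m, then turn left 30°, forward 9.4 m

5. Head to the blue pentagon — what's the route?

blocked — turn right 80°, forward 3.0 m, then turn left 48°, forward 6.4 m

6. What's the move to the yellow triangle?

turn left 32°, forward 2.1 m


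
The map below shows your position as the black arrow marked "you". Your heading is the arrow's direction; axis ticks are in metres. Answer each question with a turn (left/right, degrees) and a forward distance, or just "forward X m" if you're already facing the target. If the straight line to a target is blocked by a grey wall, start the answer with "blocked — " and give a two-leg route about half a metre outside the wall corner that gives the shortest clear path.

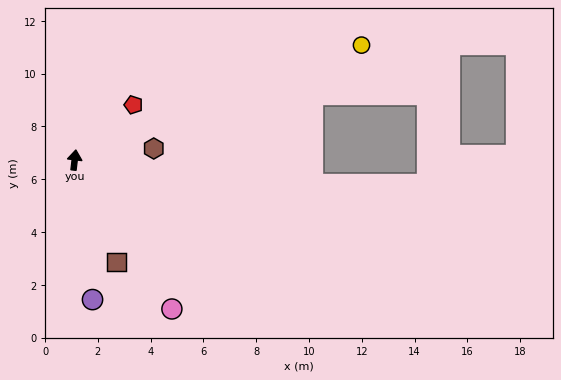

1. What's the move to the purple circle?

turn right 166°, forward 5.3 m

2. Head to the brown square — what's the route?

turn right 151°, forward 4.2 m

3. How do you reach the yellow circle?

turn right 61°, forward 11.7 m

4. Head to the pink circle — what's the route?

turn right 140°, forward 6.7 m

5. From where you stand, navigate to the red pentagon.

turn right 40°, forward 3.1 m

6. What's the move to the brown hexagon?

turn right 75°, forward 3.0 m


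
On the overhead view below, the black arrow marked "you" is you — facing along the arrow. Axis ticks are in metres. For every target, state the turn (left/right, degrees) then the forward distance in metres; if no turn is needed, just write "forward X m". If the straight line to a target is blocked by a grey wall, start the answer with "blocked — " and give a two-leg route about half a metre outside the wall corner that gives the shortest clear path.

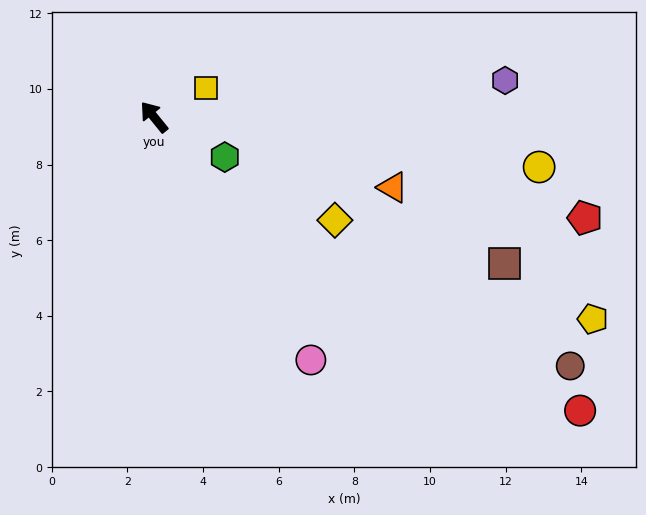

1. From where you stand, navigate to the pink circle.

turn left 174°, forward 7.6 m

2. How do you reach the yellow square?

turn right 100°, forward 1.6 m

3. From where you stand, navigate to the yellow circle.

turn right 136°, forward 10.3 m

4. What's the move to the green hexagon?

turn right 159°, forward 2.2 m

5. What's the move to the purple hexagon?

turn right 123°, forward 9.3 m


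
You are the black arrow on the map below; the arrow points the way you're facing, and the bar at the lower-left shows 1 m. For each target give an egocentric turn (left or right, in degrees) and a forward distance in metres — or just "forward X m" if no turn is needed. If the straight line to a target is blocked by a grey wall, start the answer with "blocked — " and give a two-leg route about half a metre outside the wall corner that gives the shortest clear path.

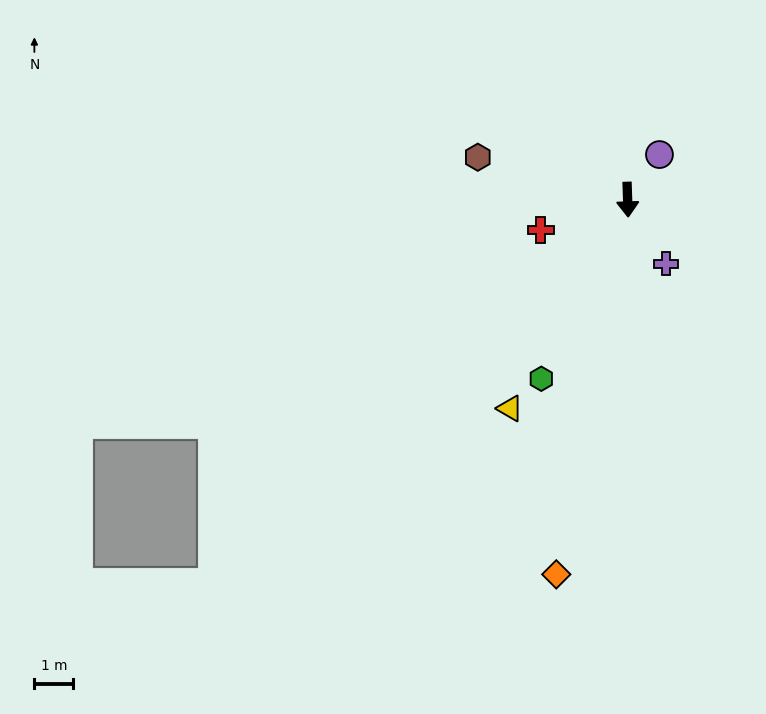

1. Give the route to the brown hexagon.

turn right 108°, forward 4.0 m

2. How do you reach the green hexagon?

turn right 28°, forward 5.1 m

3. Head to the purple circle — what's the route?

turn left 143°, forward 1.4 m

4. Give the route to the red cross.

turn right 73°, forward 2.4 m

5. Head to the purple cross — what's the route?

turn left 29°, forward 1.9 m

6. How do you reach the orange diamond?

turn right 13°, forward 9.8 m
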